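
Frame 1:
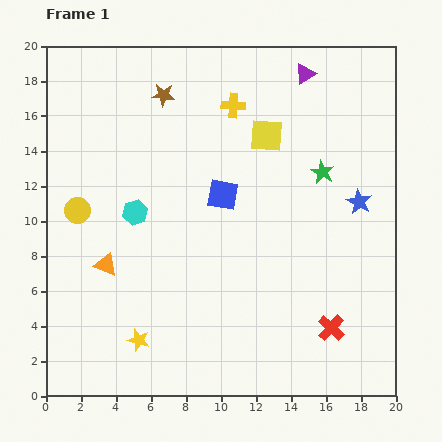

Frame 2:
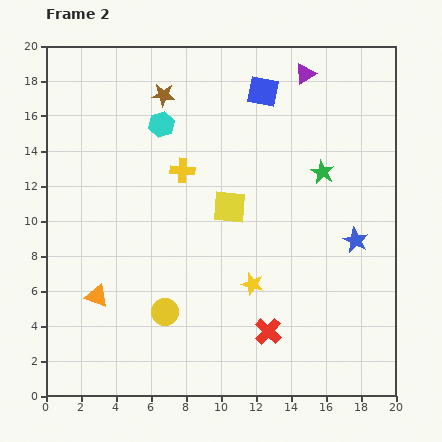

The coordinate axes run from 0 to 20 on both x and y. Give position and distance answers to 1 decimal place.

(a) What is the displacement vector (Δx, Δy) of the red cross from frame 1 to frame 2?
(-3.6, -0.2)

The red cross was at (16.3, 3.9) in frame 1 and (12.7, 3.7) in frame 2.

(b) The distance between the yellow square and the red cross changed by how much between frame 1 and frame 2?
-4.2

Distance in frame 1: 11.6. Distance in frame 2: 7.4.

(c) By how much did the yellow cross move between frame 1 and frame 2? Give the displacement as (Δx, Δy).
(-2.9, -3.7)

The yellow cross was at (10.7, 16.6) in frame 1 and (7.8, 12.9) in frame 2.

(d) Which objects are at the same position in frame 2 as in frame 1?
the brown star, the green star, the purple triangle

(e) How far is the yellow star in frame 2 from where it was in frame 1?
7.2

The yellow star moved from (5.3, 3.2) to (11.8, 6.4), a distance of √(6.5² + 3.2²) ≈ 7.2.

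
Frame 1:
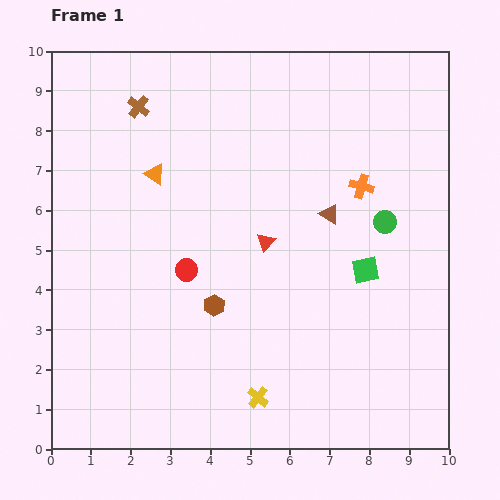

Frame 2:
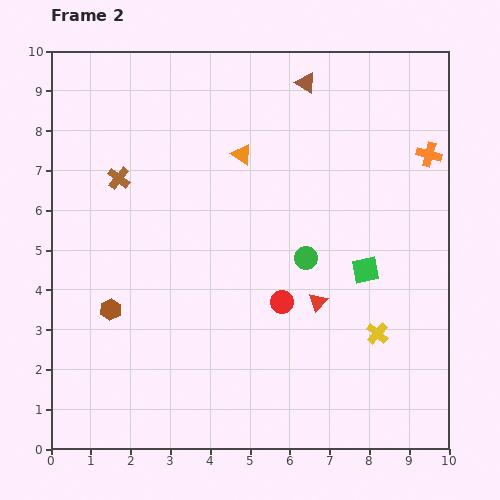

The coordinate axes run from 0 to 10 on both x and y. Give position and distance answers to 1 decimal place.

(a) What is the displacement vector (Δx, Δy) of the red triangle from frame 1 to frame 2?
(1.3, -1.5)

The red triangle was at (5.4, 5.2) in frame 1 and (6.7, 3.7) in frame 2.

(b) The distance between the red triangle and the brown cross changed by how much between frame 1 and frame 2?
+1.2

Distance in frame 1: 4.7. Distance in frame 2: 5.9.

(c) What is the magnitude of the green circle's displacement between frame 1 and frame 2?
2.2

The green circle moved from (8.4, 5.7) to (6.4, 4.8), a distance of √(2.0² + 0.9²) ≈ 2.2.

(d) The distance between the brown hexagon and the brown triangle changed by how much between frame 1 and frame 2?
+3.8

Distance in frame 1: 3.7. Distance in frame 2: 7.5.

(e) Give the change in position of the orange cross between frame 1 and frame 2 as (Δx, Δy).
(1.7, 0.8)

The orange cross was at (7.8, 6.6) in frame 1 and (9.5, 7.4) in frame 2.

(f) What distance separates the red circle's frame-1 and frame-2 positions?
2.5

The red circle moved from (3.4, 4.5) to (5.8, 3.7), a distance of √(2.4² + 0.8²) ≈ 2.5.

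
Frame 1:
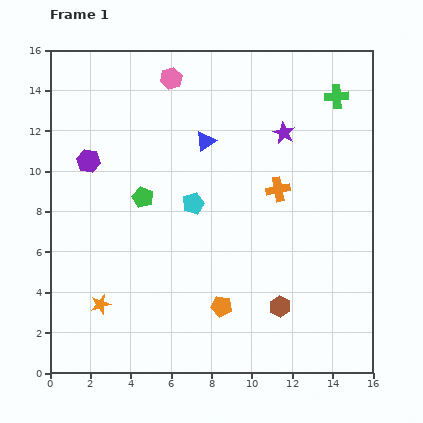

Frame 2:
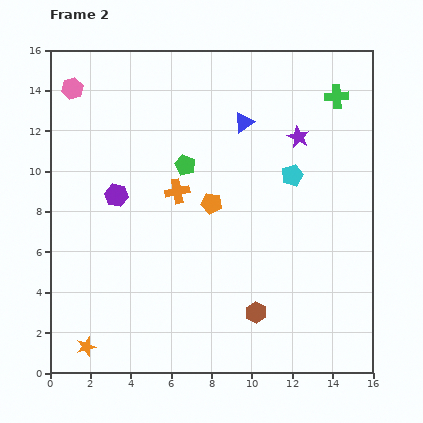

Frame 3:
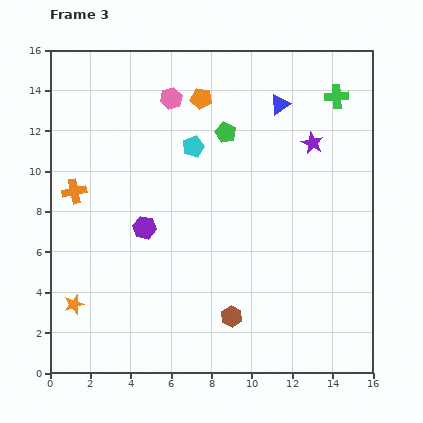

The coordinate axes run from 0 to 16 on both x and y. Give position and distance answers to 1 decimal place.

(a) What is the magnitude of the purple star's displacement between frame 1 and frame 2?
0.7

The purple star moved from (11.6, 11.9) to (12.3, 11.7), a distance of √(0.7² + 0.2²) ≈ 0.7.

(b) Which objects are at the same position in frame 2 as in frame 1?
the green cross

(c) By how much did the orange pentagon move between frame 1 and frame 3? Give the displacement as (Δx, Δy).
(-1.0, 10.3)

The orange pentagon was at (8.5, 3.3) in frame 1 and (7.5, 13.6) in frame 3.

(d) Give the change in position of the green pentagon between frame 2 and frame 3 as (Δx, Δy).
(2.0, 1.6)

The green pentagon was at (6.7, 10.3) in frame 2 and (8.7, 11.9) in frame 3.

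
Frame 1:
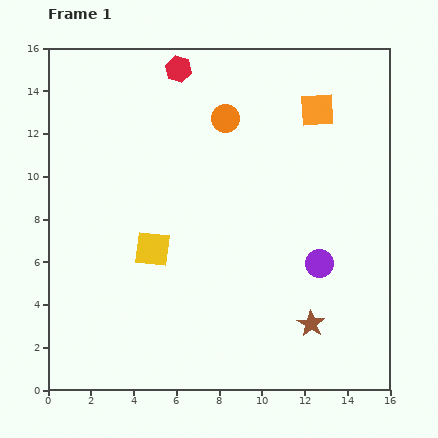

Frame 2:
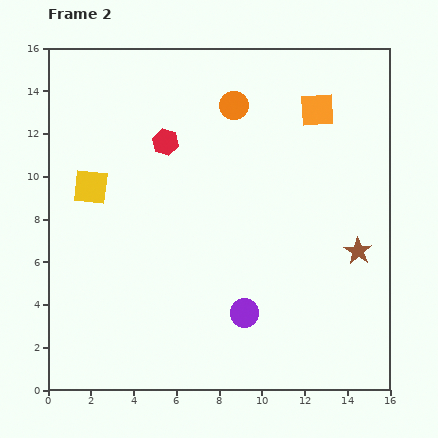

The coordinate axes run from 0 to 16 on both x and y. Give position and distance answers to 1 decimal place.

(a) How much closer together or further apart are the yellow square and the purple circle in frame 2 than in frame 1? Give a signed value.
+1.5

Distance in frame 1: 7.8. Distance in frame 2: 9.3.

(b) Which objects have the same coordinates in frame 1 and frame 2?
the orange square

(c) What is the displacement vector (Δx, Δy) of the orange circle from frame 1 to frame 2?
(0.4, 0.6)

The orange circle was at (8.3, 12.7) in frame 1 and (8.7, 13.3) in frame 2.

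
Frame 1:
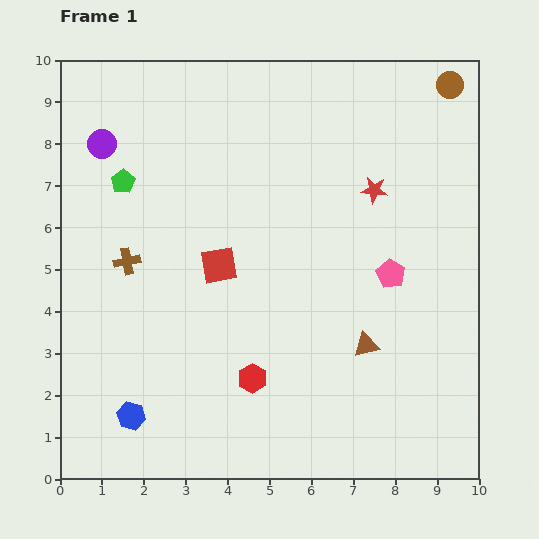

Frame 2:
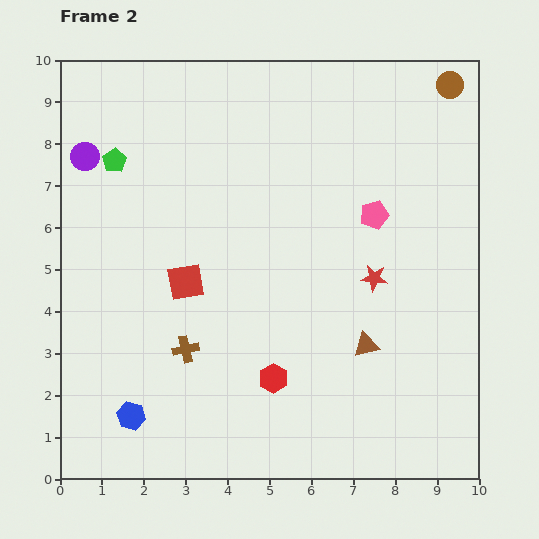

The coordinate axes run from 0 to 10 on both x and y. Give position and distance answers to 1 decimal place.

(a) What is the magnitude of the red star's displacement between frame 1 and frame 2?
2.1

The red star moved from (7.5, 6.9) to (7.5, 4.8), a distance of √(0.0² + 2.1²) ≈ 2.1.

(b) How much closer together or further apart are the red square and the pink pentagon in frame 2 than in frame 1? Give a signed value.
+0.7

Distance in frame 1: 4.1. Distance in frame 2: 4.8.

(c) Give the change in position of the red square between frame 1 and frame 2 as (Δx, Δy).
(-0.8, -0.4)

The red square was at (3.8, 5.1) in frame 1 and (3.0, 4.7) in frame 2.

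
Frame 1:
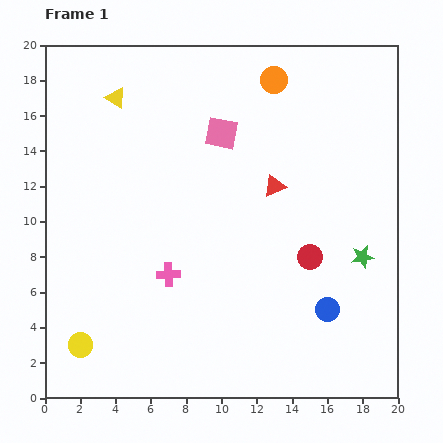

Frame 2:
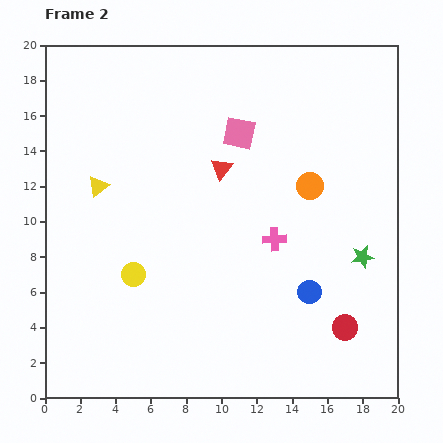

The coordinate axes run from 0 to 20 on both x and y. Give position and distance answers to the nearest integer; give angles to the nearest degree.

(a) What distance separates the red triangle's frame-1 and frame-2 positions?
3

The red triangle moved from (13, 12) to (10, 13), a distance of √(3² + 1²) ≈ 3.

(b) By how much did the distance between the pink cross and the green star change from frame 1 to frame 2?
-6

Distance in frame 1: 11. Distance in frame 2: 5.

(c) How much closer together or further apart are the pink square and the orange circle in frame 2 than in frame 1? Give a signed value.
+1

Distance in frame 1: 4. Distance in frame 2: 5.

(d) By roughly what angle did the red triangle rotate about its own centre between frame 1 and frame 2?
28° counter-clockwise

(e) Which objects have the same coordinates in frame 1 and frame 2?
the green star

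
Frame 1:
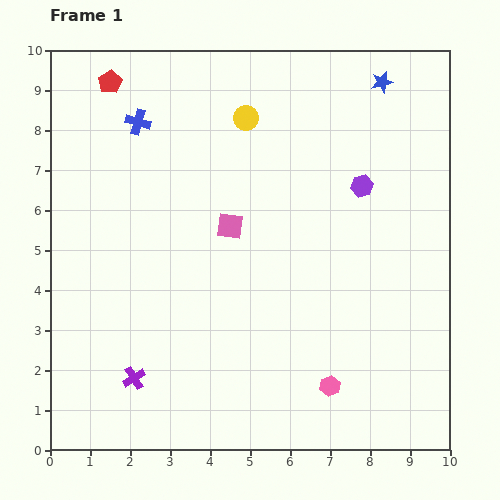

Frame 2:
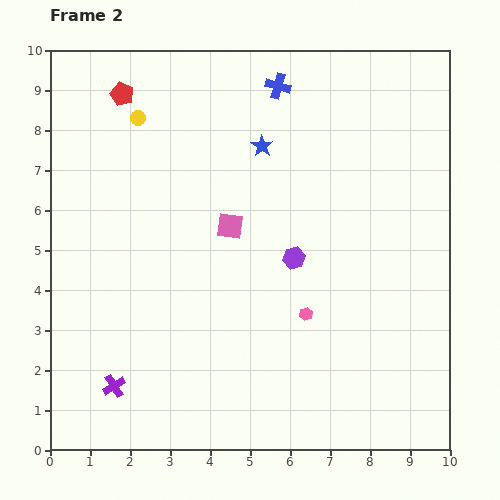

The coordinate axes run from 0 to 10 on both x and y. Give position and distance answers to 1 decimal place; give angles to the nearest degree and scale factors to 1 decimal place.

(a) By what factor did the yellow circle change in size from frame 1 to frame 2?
0.6×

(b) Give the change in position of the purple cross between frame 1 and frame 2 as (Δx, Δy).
(-0.5, -0.2)

The purple cross was at (2.1, 1.8) in frame 1 and (1.6, 1.6) in frame 2.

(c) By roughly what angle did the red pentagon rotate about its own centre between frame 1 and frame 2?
19° counter-clockwise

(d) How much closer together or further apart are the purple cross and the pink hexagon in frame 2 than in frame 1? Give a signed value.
+0.2

Distance in frame 1: 4.9. Distance in frame 2: 5.1.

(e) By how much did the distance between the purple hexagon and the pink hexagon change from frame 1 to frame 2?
-3.7

Distance in frame 1: 5.1. Distance in frame 2: 1.4.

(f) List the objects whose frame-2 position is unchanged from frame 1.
the pink square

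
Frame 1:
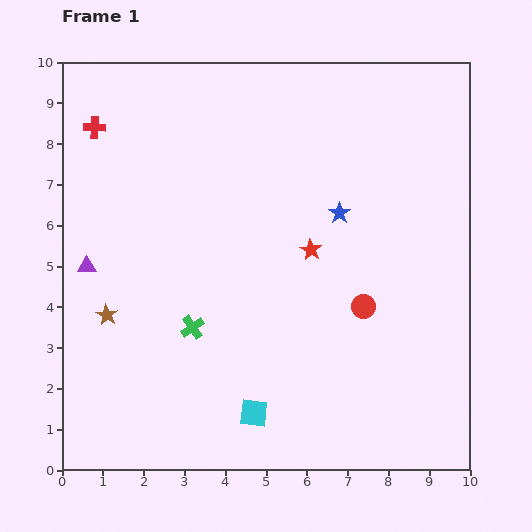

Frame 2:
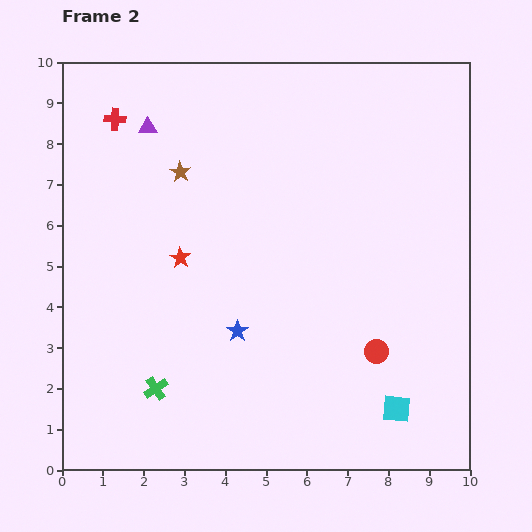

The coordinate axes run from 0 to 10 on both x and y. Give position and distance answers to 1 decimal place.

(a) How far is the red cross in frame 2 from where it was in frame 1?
0.5

The red cross moved from (0.8, 8.4) to (1.3, 8.6), a distance of √(0.5² + 0.2²) ≈ 0.5.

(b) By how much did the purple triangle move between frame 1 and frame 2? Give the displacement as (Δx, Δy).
(1.5, 3.4)

The purple triangle was at (0.6, 5.0) in frame 1 and (2.1, 8.4) in frame 2.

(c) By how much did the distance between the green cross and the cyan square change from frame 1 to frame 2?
+3.3

Distance in frame 1: 2.6. Distance in frame 2: 5.9.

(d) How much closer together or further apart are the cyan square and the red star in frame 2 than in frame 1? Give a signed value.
+2.3

Distance in frame 1: 4.2. Distance in frame 2: 6.5.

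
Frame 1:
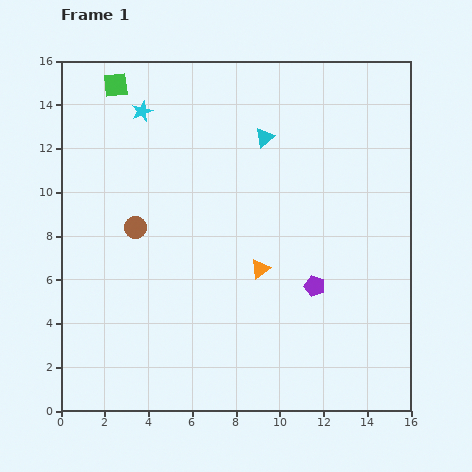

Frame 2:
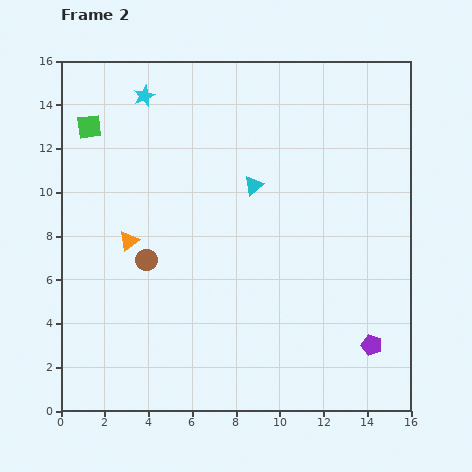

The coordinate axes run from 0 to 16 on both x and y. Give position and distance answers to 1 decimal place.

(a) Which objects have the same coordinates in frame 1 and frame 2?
none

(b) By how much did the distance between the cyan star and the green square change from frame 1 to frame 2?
+1.2

Distance in frame 1: 1.7. Distance in frame 2: 2.9.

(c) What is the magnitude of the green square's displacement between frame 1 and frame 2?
2.2

The green square moved from (2.5, 14.9) to (1.3, 13.0), a distance of √(1.2² + 1.9²) ≈ 2.2.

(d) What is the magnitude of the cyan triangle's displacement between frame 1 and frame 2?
2.3

The cyan triangle moved from (9.3, 12.5) to (8.8, 10.3), a distance of √(0.5² + 2.2²) ≈ 2.3.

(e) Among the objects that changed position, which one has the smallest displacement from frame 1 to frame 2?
the cyan star

(moved 0.7)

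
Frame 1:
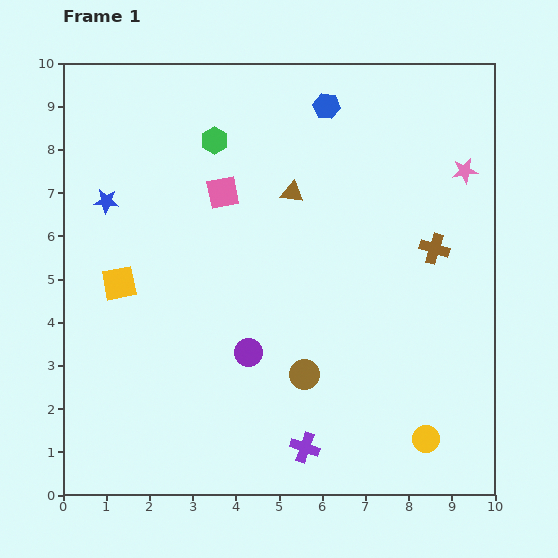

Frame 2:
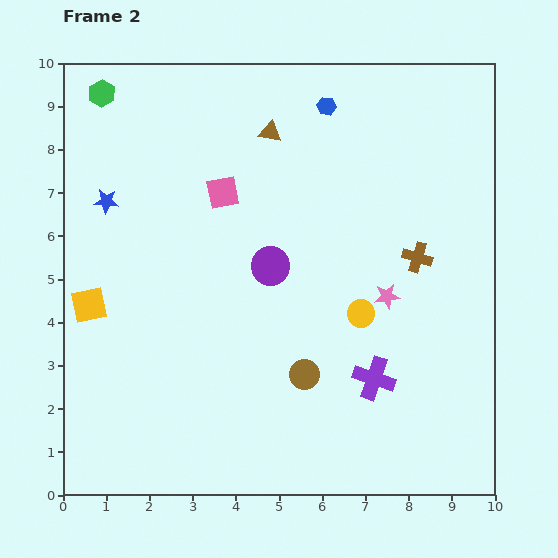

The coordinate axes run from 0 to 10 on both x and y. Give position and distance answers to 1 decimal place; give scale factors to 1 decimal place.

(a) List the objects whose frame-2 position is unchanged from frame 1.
the blue hexagon, the blue star, the brown circle, the pink square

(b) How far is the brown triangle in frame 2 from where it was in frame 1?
1.5

The brown triangle moved from (5.3, 7.0) to (4.8, 8.4), a distance of √(0.5² + 1.4²) ≈ 1.5.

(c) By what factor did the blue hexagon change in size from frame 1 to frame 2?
0.7×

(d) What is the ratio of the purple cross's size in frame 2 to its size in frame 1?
1.4×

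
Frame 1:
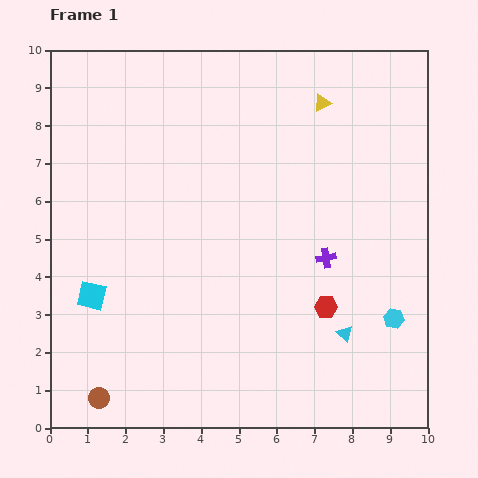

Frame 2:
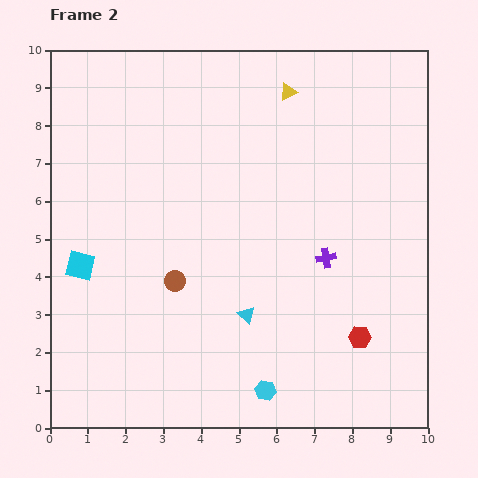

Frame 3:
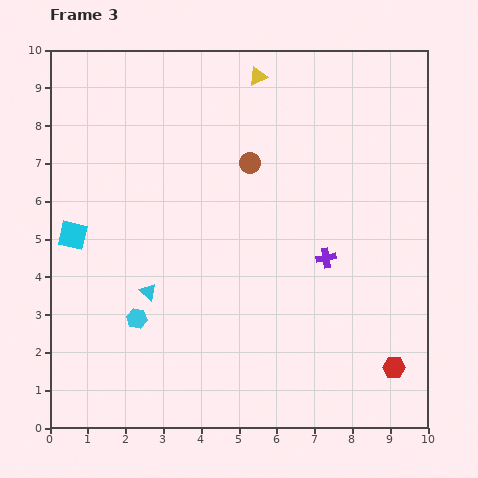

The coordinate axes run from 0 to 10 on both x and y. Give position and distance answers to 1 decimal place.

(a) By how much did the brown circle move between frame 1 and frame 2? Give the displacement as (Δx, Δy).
(2.0, 3.1)

The brown circle was at (1.3, 0.8) in frame 1 and (3.3, 3.9) in frame 2.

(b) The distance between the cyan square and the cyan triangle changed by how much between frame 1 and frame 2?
-2.2

Distance in frame 1: 6.8. Distance in frame 2: 4.6.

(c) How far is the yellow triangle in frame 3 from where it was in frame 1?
1.8

The yellow triangle moved from (7.2, 8.6) to (5.5, 9.3), a distance of √(1.7² + 0.7²) ≈ 1.8.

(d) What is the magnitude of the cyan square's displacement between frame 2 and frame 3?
0.8

The cyan square moved from (0.8, 4.3) to (0.6, 5.1), a distance of √(0.2² + 0.8²) ≈ 0.8.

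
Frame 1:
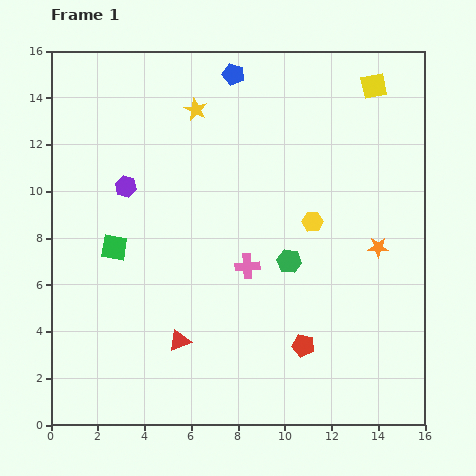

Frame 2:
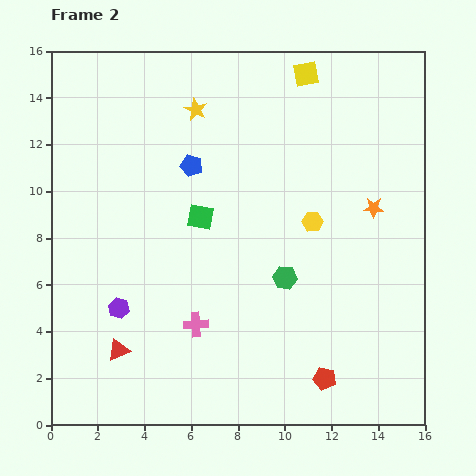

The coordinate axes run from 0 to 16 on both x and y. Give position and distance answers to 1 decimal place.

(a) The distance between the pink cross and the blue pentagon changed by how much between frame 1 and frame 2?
-1.4

Distance in frame 1: 8.2. Distance in frame 2: 6.8.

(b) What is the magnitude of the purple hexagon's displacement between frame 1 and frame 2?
5.2

The purple hexagon moved from (3.2, 10.2) to (2.9, 5.0), a distance of √(0.3² + 5.2²) ≈ 5.2.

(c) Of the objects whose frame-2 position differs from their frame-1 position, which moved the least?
the green hexagon

(moved 0.7)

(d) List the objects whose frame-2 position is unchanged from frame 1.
the yellow star, the yellow hexagon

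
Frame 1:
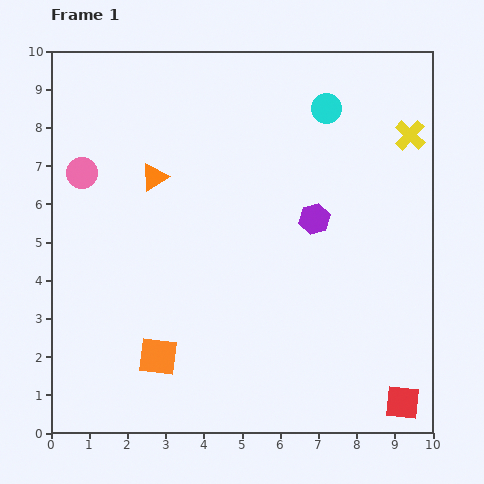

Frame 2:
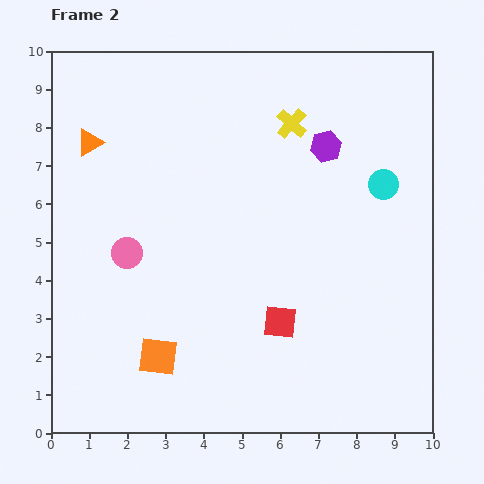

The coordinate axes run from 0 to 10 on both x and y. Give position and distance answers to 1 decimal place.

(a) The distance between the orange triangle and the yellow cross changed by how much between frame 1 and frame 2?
-1.5

Distance in frame 1: 6.8. Distance in frame 2: 5.3.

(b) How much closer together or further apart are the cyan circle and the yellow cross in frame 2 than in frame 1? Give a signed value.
+0.6

Distance in frame 1: 2.3. Distance in frame 2: 2.9.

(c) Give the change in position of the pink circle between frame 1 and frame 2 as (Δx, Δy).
(1.2, -2.1)

The pink circle was at (0.8, 6.8) in frame 1 and (2.0, 4.7) in frame 2.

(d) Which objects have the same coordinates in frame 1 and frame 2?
the orange square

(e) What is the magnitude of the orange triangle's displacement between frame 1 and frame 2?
1.9

The orange triangle moved from (2.7, 6.7) to (1.0, 7.6), a distance of √(1.7² + 0.9²) ≈ 1.9.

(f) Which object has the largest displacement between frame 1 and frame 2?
the red square

(moved 3.8; next 3.1)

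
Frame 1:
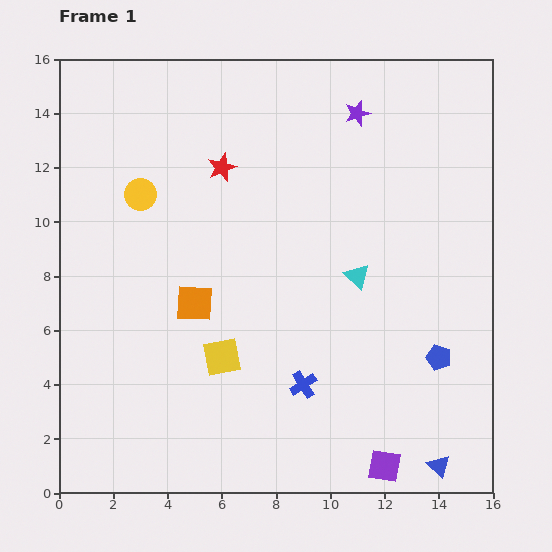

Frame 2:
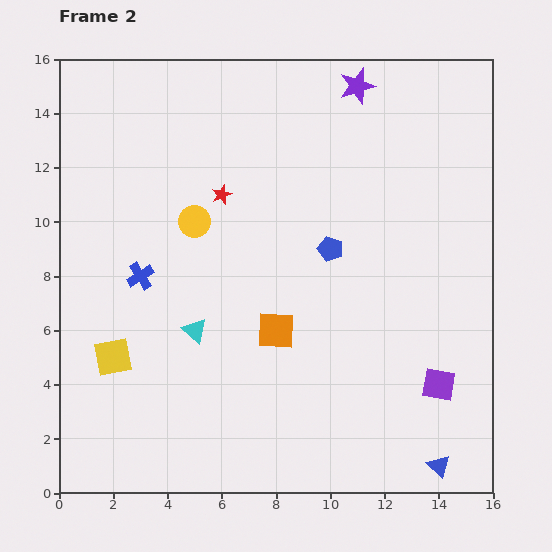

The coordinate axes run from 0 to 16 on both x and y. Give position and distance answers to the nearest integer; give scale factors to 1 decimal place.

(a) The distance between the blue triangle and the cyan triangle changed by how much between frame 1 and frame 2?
+2

Distance in frame 1: 8. Distance in frame 2: 10.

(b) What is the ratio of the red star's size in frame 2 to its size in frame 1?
0.7×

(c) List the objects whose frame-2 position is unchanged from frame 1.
the blue triangle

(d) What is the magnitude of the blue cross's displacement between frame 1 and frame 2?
7

The blue cross moved from (9, 4) to (3, 8), a distance of √(6² + 4²) ≈ 7.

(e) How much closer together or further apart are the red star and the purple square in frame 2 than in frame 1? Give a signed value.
-2

Distance in frame 1: 13. Distance in frame 2: 11.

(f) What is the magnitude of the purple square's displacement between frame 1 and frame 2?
4

The purple square moved from (12, 1) to (14, 4), a distance of √(2² + 3²) ≈ 4.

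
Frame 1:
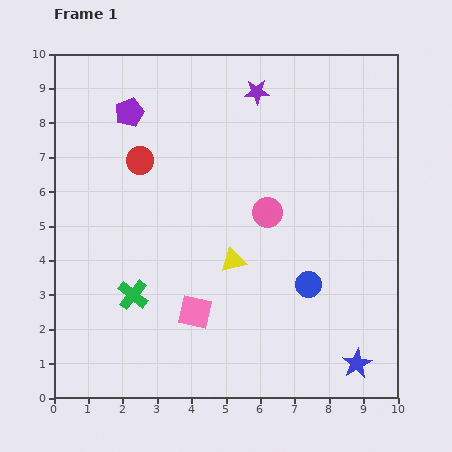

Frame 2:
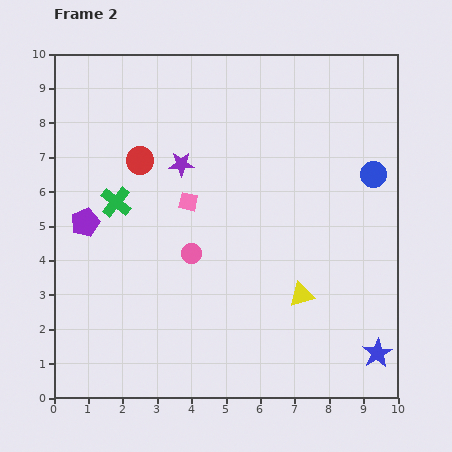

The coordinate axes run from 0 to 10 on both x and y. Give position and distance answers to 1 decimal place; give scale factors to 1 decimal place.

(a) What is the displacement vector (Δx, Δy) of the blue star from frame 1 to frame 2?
(0.6, 0.3)

The blue star was at (8.8, 1.0) in frame 1 and (9.4, 1.3) in frame 2.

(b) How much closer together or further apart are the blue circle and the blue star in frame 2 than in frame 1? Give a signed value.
+2.5

Distance in frame 1: 2.7. Distance in frame 2: 5.2.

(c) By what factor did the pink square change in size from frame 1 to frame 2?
0.6×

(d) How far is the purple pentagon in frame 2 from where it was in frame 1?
3.5

The purple pentagon moved from (2.2, 8.3) to (0.9, 5.1), a distance of √(1.3² + 3.2²) ≈ 3.5.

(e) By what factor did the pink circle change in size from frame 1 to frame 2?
0.6×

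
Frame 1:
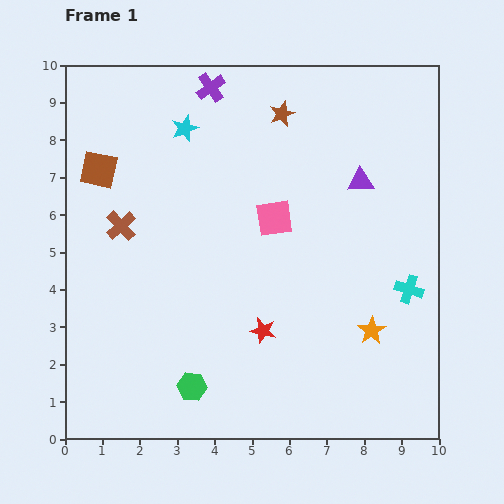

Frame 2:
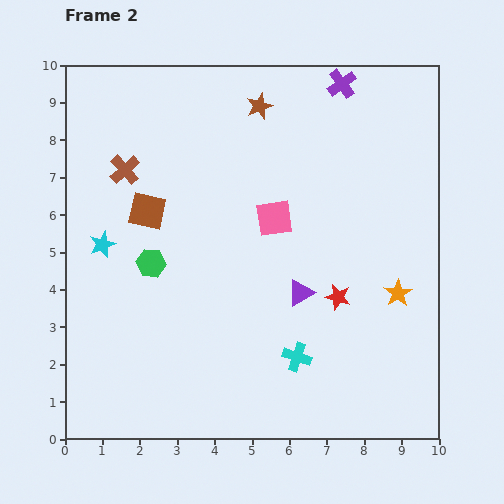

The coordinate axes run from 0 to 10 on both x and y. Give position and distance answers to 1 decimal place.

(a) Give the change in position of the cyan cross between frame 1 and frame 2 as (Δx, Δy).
(-3.0, -1.8)

The cyan cross was at (9.2, 4.0) in frame 1 and (6.2, 2.2) in frame 2.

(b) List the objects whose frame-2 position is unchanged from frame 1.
the pink square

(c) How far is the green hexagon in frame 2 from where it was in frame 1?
3.5

The green hexagon moved from (3.4, 1.4) to (2.3, 4.7), a distance of √(1.1² + 3.3²) ≈ 3.5.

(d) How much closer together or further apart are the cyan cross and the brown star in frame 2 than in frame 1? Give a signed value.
+1.0

Distance in frame 1: 5.8. Distance in frame 2: 6.8.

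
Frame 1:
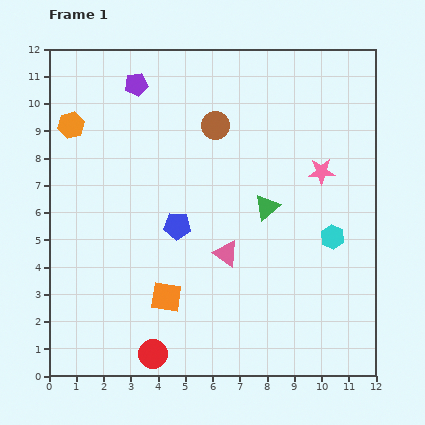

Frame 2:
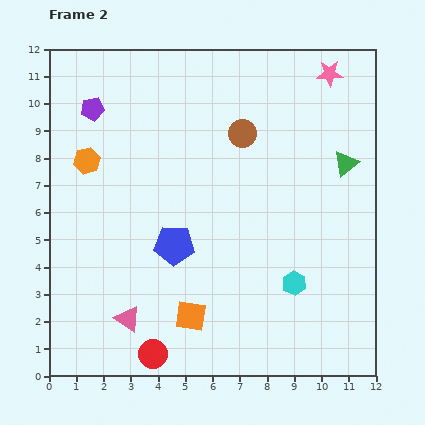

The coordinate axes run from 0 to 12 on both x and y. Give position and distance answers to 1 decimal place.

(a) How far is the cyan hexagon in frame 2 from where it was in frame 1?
2.2

The cyan hexagon moved from (10.4, 5.1) to (9.0, 3.4), a distance of √(1.4² + 1.7²) ≈ 2.2.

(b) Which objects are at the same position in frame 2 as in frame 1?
the red circle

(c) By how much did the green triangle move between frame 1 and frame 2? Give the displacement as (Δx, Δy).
(2.9, 1.6)

The green triangle was at (8.0, 6.2) in frame 1 and (10.9, 7.8) in frame 2.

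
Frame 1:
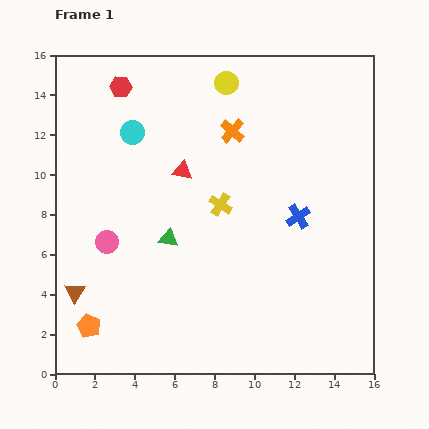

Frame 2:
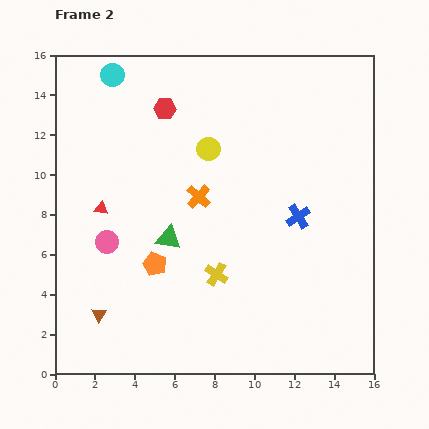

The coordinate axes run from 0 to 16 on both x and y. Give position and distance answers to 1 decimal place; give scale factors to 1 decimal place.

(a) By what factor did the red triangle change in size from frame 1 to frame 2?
0.7×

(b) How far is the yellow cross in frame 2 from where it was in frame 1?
3.5

The yellow cross moved from (8.3, 8.5) to (8.1, 5.0), a distance of √(0.2² + 3.5²) ≈ 3.5.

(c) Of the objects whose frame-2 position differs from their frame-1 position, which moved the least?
the brown triangle

(moved 1.6)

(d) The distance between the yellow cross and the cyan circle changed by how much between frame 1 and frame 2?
+5.6

Distance in frame 1: 5.7. Distance in frame 2: 11.3.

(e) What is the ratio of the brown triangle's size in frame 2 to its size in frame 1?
0.7×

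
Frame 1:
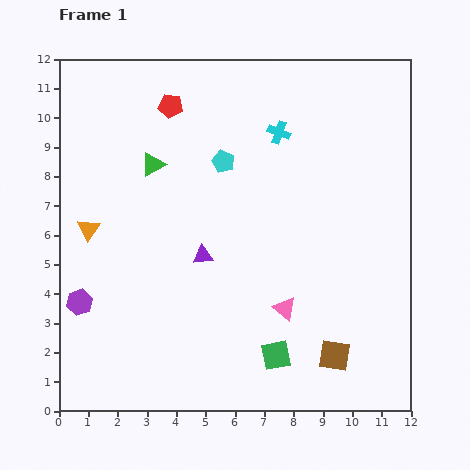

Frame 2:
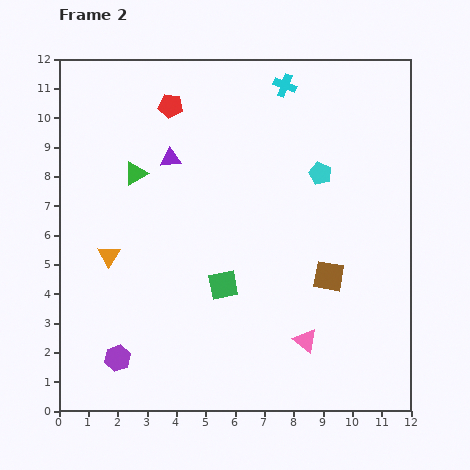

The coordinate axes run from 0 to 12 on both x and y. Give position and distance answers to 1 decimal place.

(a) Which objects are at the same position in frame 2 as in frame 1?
the red pentagon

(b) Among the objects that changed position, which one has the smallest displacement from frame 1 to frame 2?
the green triangle

(moved 0.7)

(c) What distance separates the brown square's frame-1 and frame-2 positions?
2.7

The brown square moved from (9.4, 1.9) to (9.2, 4.6), a distance of √(0.2² + 2.7²) ≈ 2.7.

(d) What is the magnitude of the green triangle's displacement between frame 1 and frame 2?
0.7

The green triangle moved from (3.2, 8.4) to (2.6, 8.1), a distance of √(0.6² + 0.3²) ≈ 0.7.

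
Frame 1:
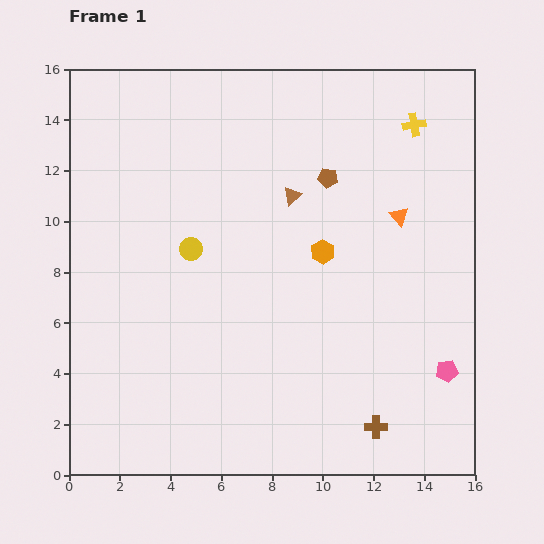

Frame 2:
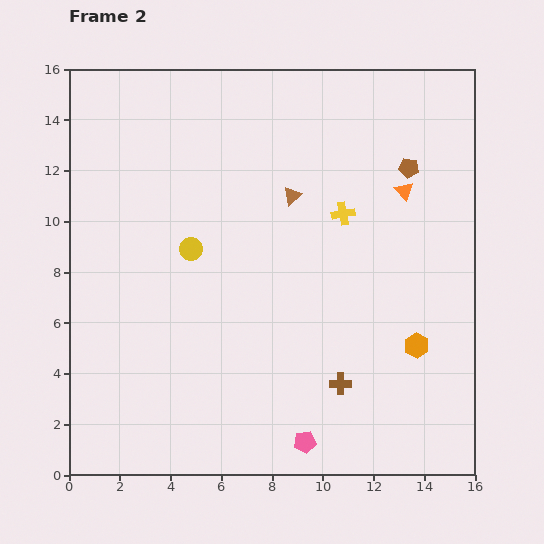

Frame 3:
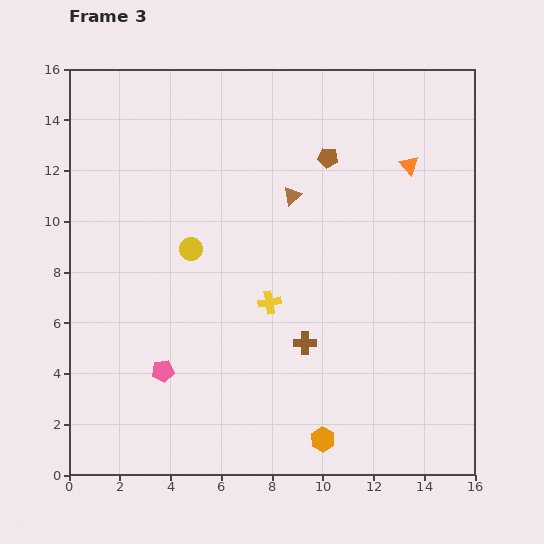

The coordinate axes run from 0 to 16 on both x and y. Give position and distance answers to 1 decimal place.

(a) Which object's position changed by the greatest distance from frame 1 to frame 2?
the pink pentagon

(moved 6.3; next 5.2)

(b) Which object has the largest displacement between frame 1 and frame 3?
the pink pentagon

(moved 11.2; next 9.0)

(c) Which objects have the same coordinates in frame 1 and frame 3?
the yellow circle, the brown triangle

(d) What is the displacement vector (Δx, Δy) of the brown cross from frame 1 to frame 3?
(-2.8, 3.3)

The brown cross was at (12.1, 1.9) in frame 1 and (9.3, 5.2) in frame 3.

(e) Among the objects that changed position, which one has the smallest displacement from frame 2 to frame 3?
the orange triangle

(moved 1.0)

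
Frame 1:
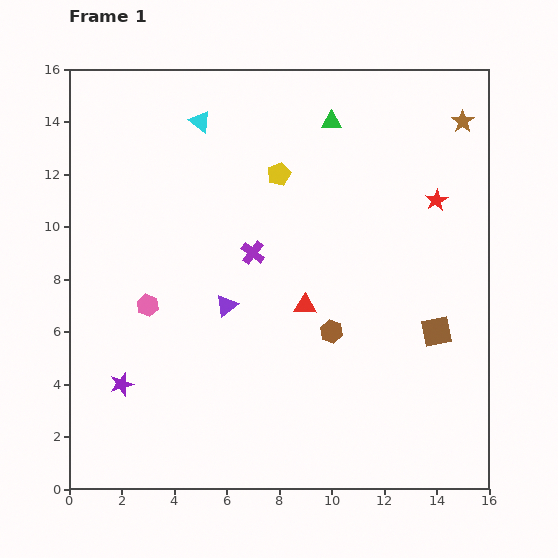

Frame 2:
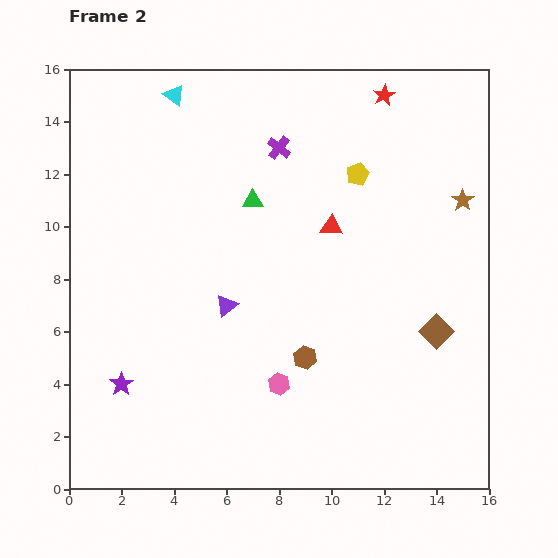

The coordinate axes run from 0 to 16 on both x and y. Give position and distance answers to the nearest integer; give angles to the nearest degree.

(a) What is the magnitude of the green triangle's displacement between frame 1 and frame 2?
4

The green triangle moved from (10, 14) to (7, 11), a distance of √(3² + 3²) ≈ 4.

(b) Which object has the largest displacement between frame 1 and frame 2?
the pink hexagon

(moved 6; next 4)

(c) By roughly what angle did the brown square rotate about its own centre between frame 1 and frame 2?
34° counter-clockwise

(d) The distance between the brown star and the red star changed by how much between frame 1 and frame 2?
+2

Distance in frame 1: 3. Distance in frame 2: 5.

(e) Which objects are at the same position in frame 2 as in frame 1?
the brown square, the purple triangle, the purple star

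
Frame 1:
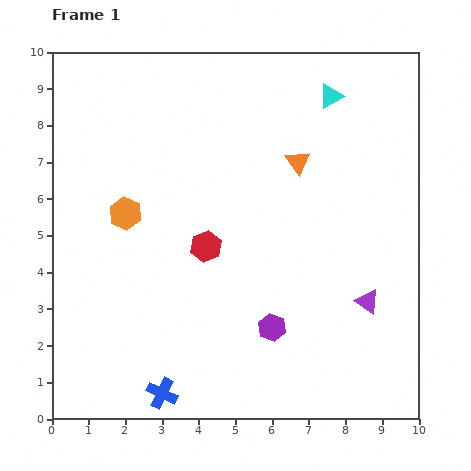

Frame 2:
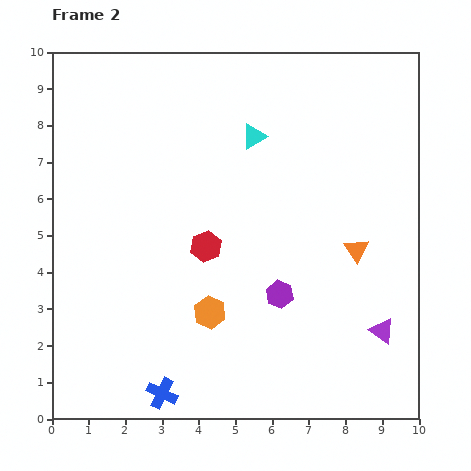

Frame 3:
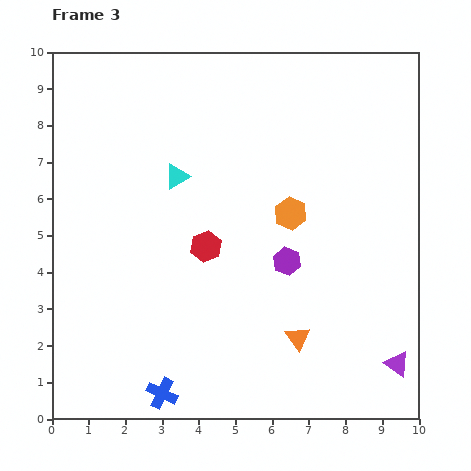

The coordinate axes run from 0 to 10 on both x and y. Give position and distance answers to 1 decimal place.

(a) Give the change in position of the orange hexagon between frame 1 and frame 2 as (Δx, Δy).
(2.3, -2.7)

The orange hexagon was at (2.0, 5.6) in frame 1 and (4.3, 2.9) in frame 2.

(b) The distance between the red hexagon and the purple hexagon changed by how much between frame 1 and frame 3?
-0.6

Distance in frame 1: 2.8. Distance in frame 3: 2.2.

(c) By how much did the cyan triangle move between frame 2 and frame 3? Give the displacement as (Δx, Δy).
(-2.1, -1.1)

The cyan triangle was at (5.5, 7.7) in frame 2 and (3.4, 6.6) in frame 3.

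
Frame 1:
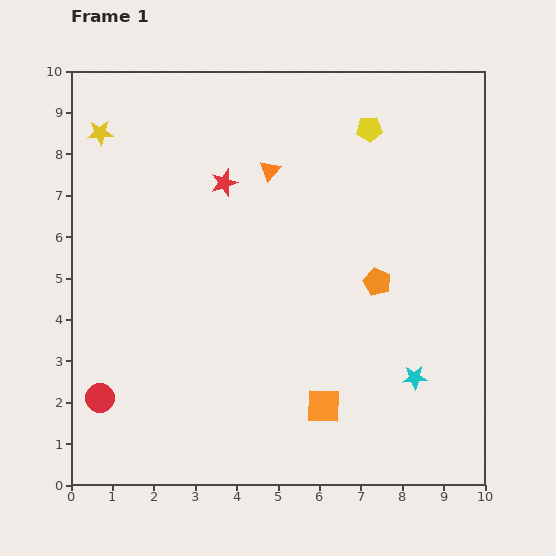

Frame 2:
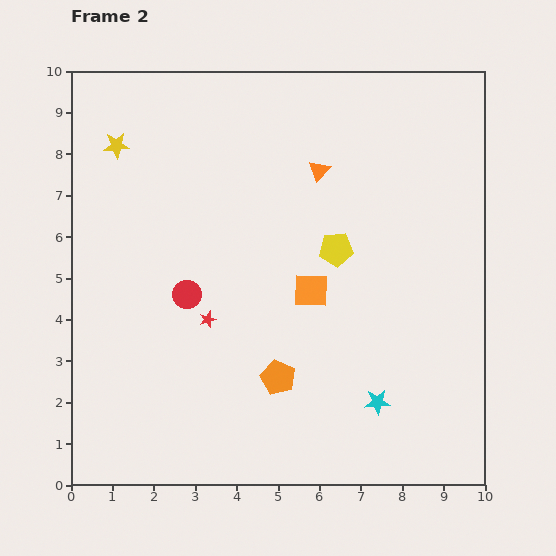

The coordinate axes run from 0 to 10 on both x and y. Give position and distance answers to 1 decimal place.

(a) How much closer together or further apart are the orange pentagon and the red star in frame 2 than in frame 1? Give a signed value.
-2.2

Distance in frame 1: 4.4. Distance in frame 2: 2.2.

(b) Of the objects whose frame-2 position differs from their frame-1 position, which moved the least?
the yellow star

(moved 0.5)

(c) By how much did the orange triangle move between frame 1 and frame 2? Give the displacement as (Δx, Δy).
(1.2, 0.0)

The orange triangle was at (4.8, 7.6) in frame 1 and (6.0, 7.6) in frame 2.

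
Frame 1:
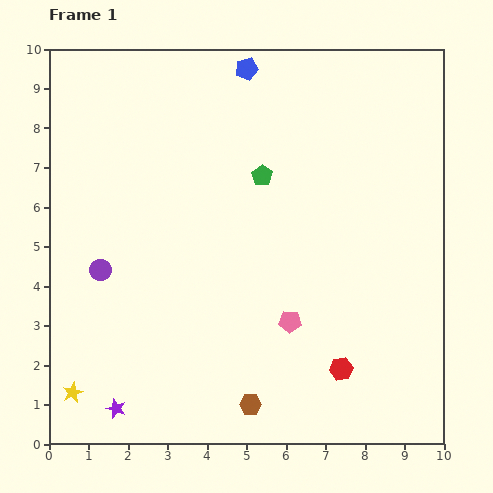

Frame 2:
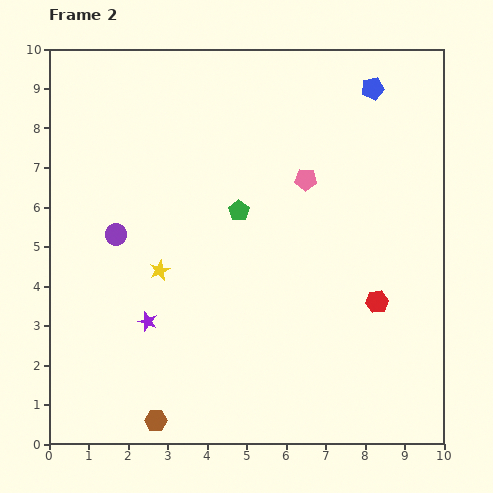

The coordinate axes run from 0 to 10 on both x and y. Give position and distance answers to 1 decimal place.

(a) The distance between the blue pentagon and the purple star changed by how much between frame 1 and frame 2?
-1.0

Distance in frame 1: 9.2. Distance in frame 2: 8.2.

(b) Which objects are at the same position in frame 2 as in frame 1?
none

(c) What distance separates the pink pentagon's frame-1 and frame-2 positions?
3.6

The pink pentagon moved from (6.1, 3.1) to (6.5, 6.7), a distance of √(0.4² + 3.6²) ≈ 3.6.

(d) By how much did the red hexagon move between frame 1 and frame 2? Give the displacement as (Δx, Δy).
(0.9, 1.7)

The red hexagon was at (7.4, 1.9) in frame 1 and (8.3, 3.6) in frame 2.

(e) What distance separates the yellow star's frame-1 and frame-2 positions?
3.8

The yellow star moved from (0.6, 1.3) to (2.8, 4.4), a distance of √(2.2² + 3.1²) ≈ 3.8.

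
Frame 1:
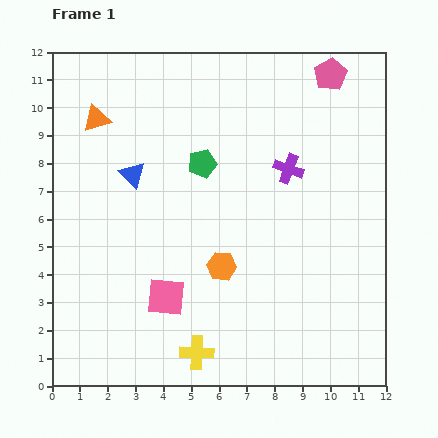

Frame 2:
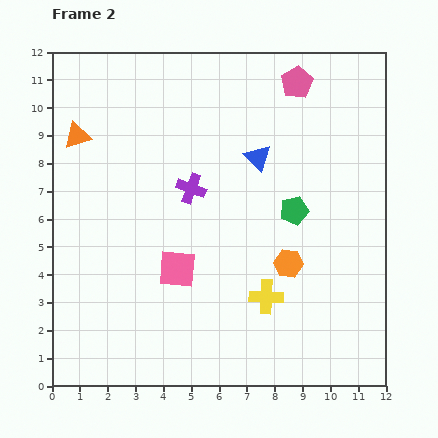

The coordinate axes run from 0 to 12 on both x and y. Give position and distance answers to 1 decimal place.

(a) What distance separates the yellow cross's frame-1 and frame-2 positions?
3.2

The yellow cross moved from (5.2, 1.2) to (7.7, 3.2), a distance of √(2.5² + 2.0²) ≈ 3.2.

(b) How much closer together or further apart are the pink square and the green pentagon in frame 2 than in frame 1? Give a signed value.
-0.3

Distance in frame 1: 5.0. Distance in frame 2: 4.7.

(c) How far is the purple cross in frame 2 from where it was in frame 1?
3.6

The purple cross moved from (8.5, 7.8) to (5.0, 7.1), a distance of √(3.5² + 0.7²) ≈ 3.6.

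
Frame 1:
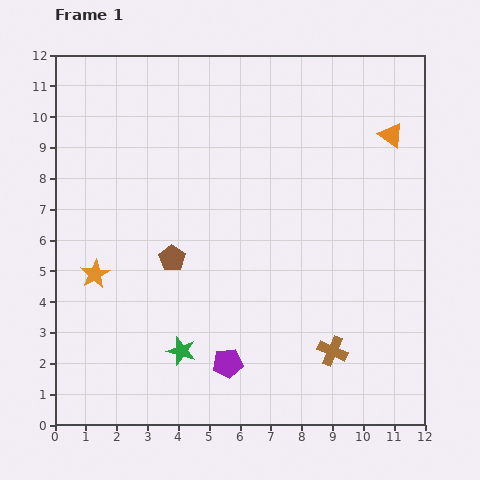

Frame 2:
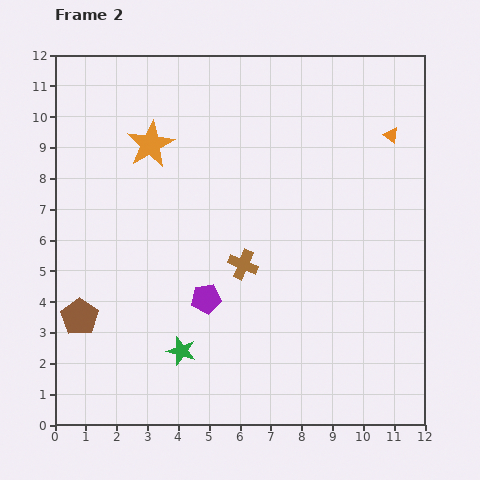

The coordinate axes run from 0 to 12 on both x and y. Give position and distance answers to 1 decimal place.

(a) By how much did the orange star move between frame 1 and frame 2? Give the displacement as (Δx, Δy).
(1.8, 4.2)

The orange star was at (1.3, 4.9) in frame 1 and (3.1, 9.1) in frame 2.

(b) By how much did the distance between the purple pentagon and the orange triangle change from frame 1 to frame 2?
-1.1

Distance in frame 1: 9.1. Distance in frame 2: 8.0.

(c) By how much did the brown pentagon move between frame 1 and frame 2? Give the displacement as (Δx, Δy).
(-3.0, -1.9)

The brown pentagon was at (3.8, 5.4) in frame 1 and (0.8, 3.5) in frame 2.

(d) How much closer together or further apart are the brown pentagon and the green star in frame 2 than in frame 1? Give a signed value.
+0.5

Distance in frame 1: 3.0. Distance in frame 2: 3.5.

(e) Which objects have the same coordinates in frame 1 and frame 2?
the orange triangle, the green star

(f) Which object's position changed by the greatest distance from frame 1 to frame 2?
the orange star

(moved 4.6; next 4.0)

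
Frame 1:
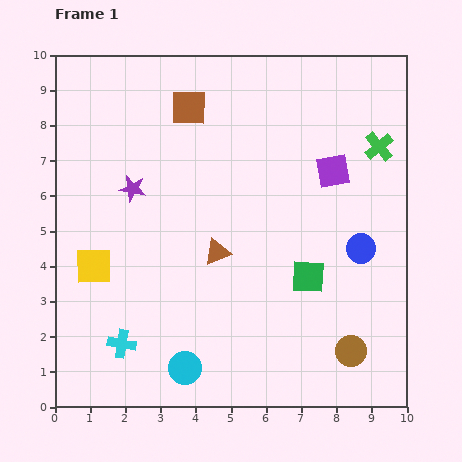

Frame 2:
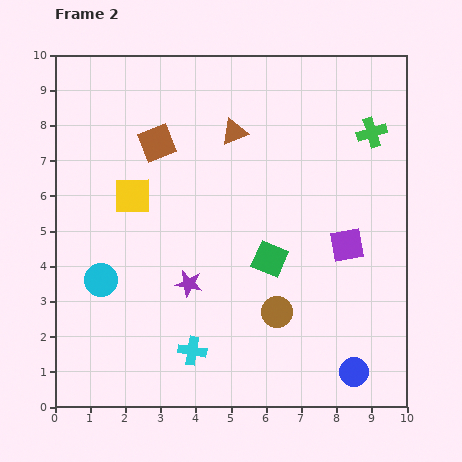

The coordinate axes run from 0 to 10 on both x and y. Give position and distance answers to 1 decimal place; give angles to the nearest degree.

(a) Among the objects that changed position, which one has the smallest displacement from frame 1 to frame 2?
the green cross

(moved 0.4)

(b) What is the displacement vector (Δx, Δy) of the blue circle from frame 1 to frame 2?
(-0.2, -3.5)

The blue circle was at (8.7, 4.5) in frame 1 and (8.5, 1.0) in frame 2.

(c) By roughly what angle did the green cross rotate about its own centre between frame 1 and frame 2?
24° clockwise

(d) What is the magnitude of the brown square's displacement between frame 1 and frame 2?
1.3

The brown square moved from (3.8, 8.5) to (2.9, 7.5), a distance of √(0.9² + 1.0²) ≈ 1.3.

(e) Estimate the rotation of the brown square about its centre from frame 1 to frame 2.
22° counter-clockwise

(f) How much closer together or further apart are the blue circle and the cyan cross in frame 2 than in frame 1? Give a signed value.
-2.7

Distance in frame 1: 7.3. Distance in frame 2: 4.6.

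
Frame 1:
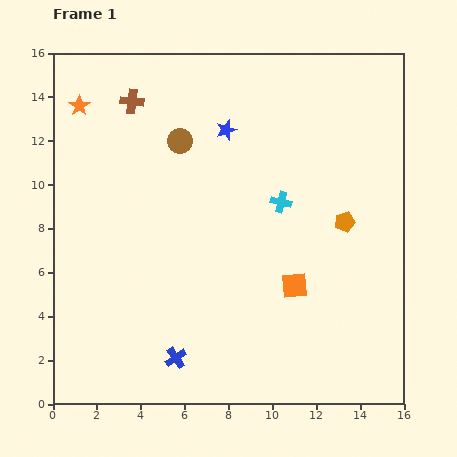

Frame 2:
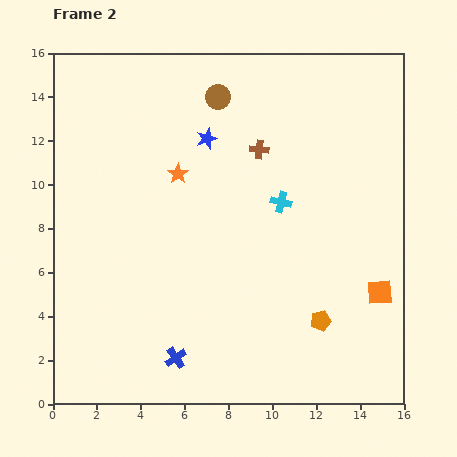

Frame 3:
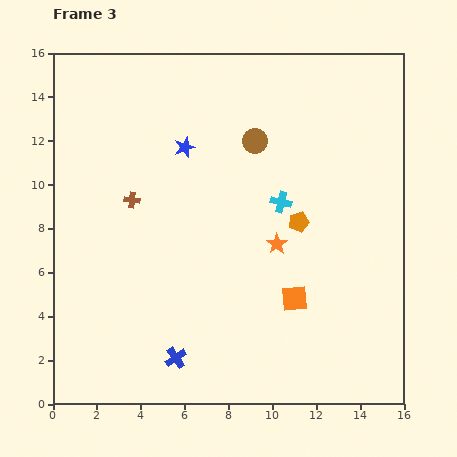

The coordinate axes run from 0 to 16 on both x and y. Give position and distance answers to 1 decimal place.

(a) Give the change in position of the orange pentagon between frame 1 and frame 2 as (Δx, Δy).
(-1.1, -4.5)

The orange pentagon was at (13.3, 8.3) in frame 1 and (12.2, 3.8) in frame 2.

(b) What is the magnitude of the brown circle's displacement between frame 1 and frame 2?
2.6

The brown circle moved from (5.8, 12.0) to (7.5, 14.0), a distance of √(1.7² + 2.0²) ≈ 2.6.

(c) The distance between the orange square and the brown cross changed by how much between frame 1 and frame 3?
-2.5

Distance in frame 1: 11.2. Distance in frame 3: 8.7.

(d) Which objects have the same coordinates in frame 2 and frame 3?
the cyan cross, the blue cross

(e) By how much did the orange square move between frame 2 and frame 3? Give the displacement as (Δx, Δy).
(-3.9, -0.3)

The orange square was at (14.9, 5.1) in frame 2 and (11.0, 4.8) in frame 3.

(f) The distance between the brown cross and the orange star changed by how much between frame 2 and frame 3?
+3.0

Distance in frame 2: 3.9. Distance in frame 3: 6.9.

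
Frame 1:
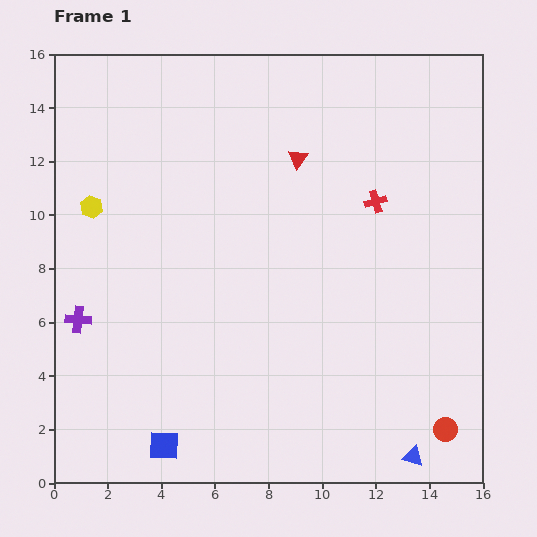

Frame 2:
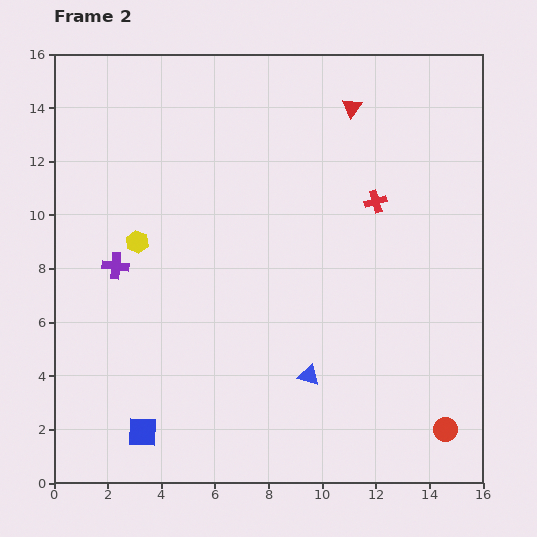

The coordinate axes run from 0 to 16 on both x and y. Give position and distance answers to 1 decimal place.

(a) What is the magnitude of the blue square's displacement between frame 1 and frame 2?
0.9

The blue square moved from (4.1, 1.4) to (3.3, 1.9), a distance of √(0.8² + 0.5²) ≈ 0.9.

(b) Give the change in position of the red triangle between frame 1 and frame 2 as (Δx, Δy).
(2.0, 1.9)

The red triangle was at (9.1, 12.1) in frame 1 and (11.1, 14.0) in frame 2.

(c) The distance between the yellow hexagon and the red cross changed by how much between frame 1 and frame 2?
-1.6

Distance in frame 1: 10.6. Distance in frame 2: 9.0.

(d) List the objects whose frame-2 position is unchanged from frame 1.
the red cross, the red circle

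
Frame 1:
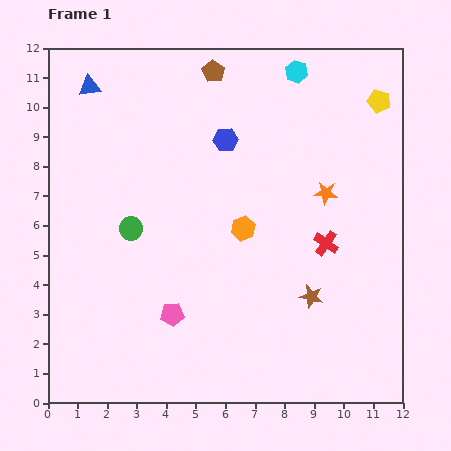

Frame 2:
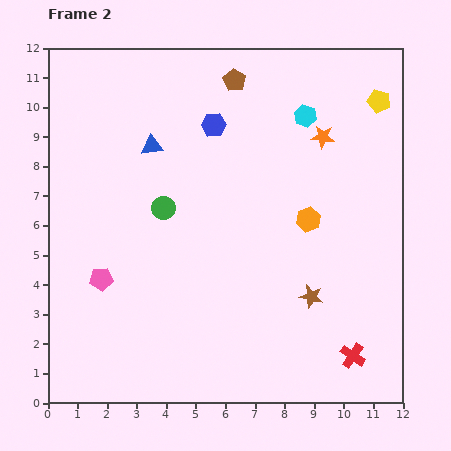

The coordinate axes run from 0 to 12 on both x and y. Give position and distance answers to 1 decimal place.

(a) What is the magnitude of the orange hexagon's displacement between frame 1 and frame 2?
2.2

The orange hexagon moved from (6.6, 5.9) to (8.8, 6.2), a distance of √(2.2² + 0.3²) ≈ 2.2.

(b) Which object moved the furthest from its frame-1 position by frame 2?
the red cross

(moved 3.9; next 2.9)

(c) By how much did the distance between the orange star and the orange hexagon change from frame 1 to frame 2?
-0.2

Distance in frame 1: 3.0. Distance in frame 2: 2.8.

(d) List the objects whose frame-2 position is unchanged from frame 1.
the brown star, the yellow pentagon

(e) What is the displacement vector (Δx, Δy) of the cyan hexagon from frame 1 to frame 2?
(0.3, -1.5)

The cyan hexagon was at (8.4, 11.2) in frame 1 and (8.7, 9.7) in frame 2.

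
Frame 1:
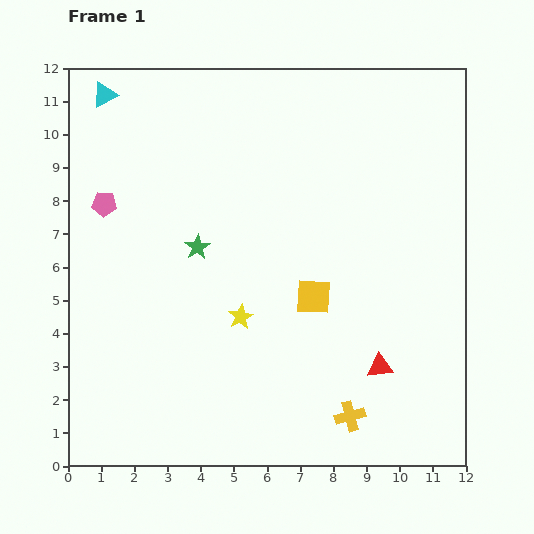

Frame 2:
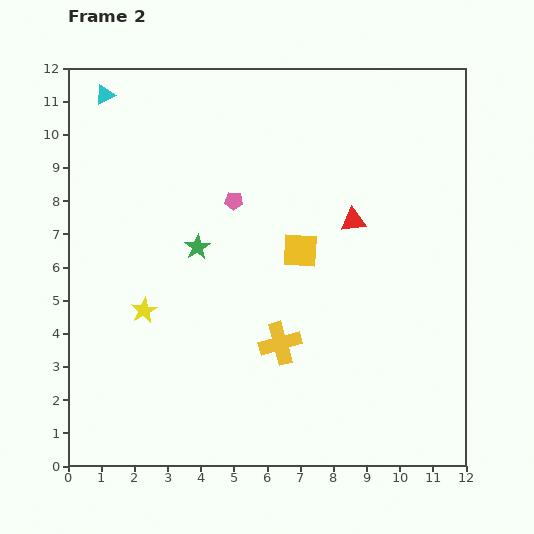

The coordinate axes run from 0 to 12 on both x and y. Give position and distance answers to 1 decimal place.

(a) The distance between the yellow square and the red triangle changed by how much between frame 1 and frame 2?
-1.1

Distance in frame 1: 2.9. Distance in frame 2: 1.8.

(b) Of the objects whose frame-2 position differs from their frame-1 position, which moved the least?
the yellow square

(moved 1.5)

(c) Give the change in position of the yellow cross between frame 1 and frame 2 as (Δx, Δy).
(-2.1, 2.2)

The yellow cross was at (8.5, 1.5) in frame 1 and (6.4, 3.7) in frame 2.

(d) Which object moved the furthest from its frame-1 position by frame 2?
the red triangle

(moved 4.5; next 3.9)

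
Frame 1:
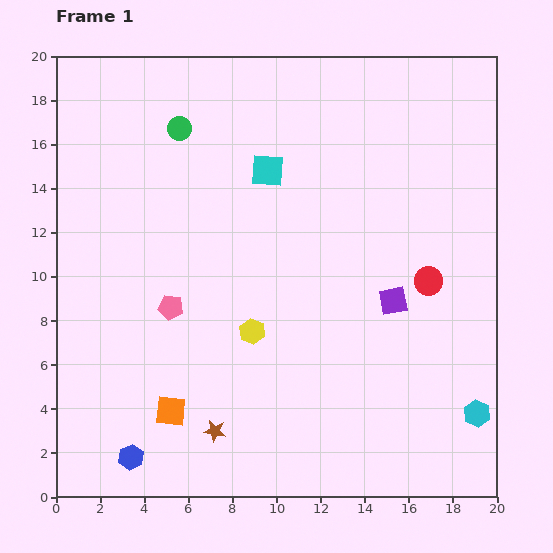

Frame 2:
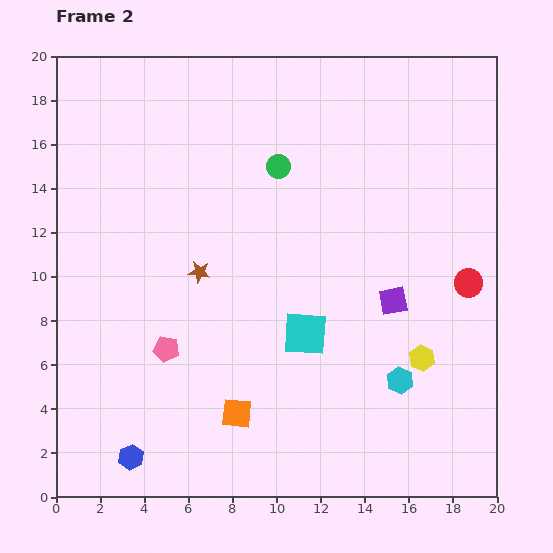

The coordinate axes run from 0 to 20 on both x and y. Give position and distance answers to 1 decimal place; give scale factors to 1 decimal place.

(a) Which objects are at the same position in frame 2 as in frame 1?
the blue hexagon, the purple square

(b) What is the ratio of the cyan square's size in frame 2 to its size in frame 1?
1.3×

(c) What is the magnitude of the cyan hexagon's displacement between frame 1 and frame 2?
3.8

The cyan hexagon moved from (19.1, 3.8) to (15.6, 5.3), a distance of √(3.5² + 1.5²) ≈ 3.8.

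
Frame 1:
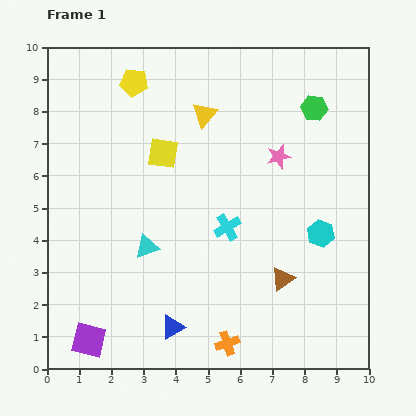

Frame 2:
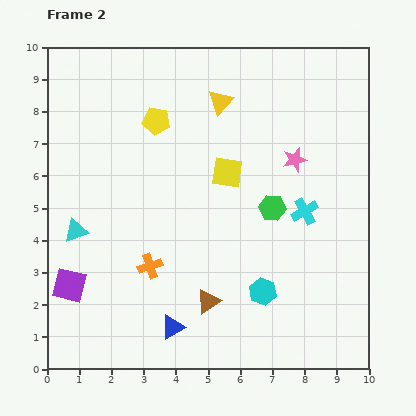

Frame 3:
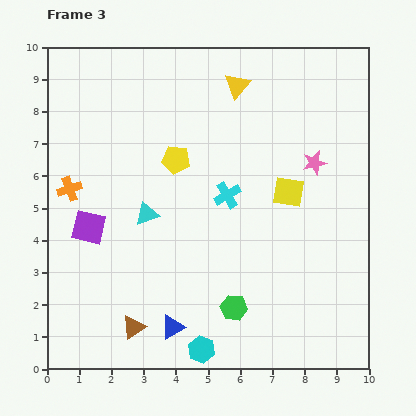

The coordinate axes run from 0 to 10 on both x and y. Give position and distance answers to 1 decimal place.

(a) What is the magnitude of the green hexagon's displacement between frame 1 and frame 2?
3.4

The green hexagon moved from (8.3, 8.1) to (7.0, 5.0), a distance of √(1.3² + 3.1²) ≈ 3.4.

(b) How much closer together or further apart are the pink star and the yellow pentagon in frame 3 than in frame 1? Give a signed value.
-0.8

Distance in frame 1: 5.1. Distance in frame 3: 4.3.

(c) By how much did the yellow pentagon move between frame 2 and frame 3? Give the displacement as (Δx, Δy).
(0.6, -1.2)

The yellow pentagon was at (3.4, 7.7) in frame 2 and (4.0, 6.5) in frame 3.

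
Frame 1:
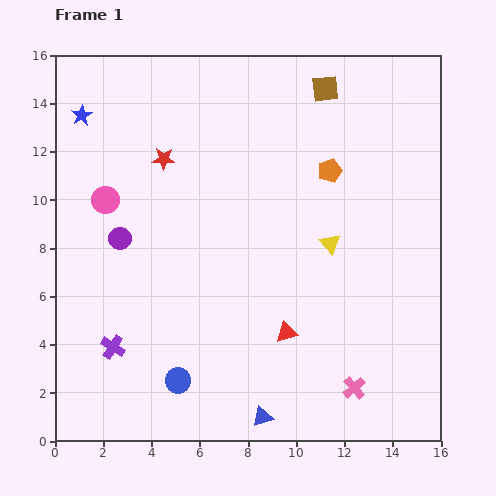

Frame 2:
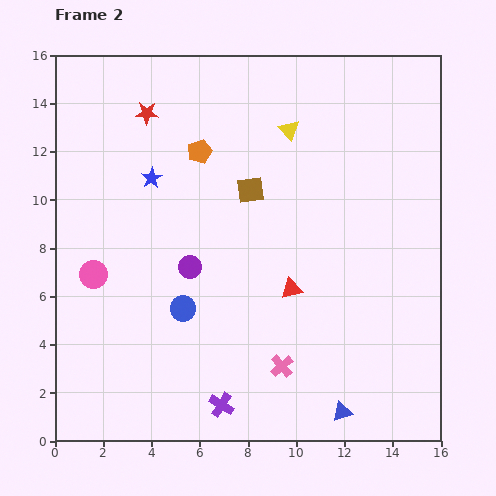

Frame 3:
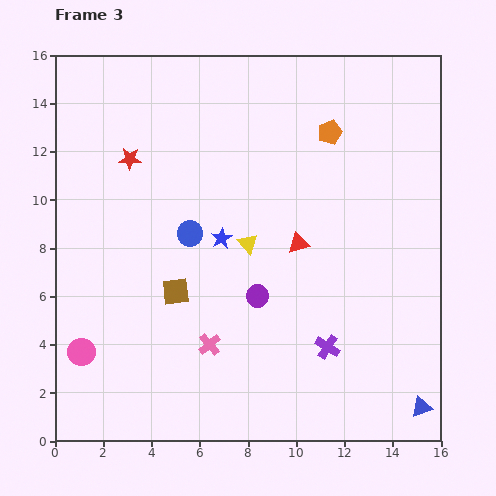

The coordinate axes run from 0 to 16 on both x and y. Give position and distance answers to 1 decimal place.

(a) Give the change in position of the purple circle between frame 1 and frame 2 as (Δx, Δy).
(2.9, -1.2)

The purple circle was at (2.7, 8.4) in frame 1 and (5.6, 7.2) in frame 2.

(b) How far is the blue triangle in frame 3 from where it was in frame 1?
6.6

The blue triangle moved from (8.6, 1.0) to (15.2, 1.4), a distance of √(6.6² + 0.4²) ≈ 6.6.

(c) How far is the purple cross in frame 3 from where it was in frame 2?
5.0

The purple cross moved from (6.9, 1.5) to (11.3, 3.9), a distance of √(4.4² + 2.4²) ≈ 5.0.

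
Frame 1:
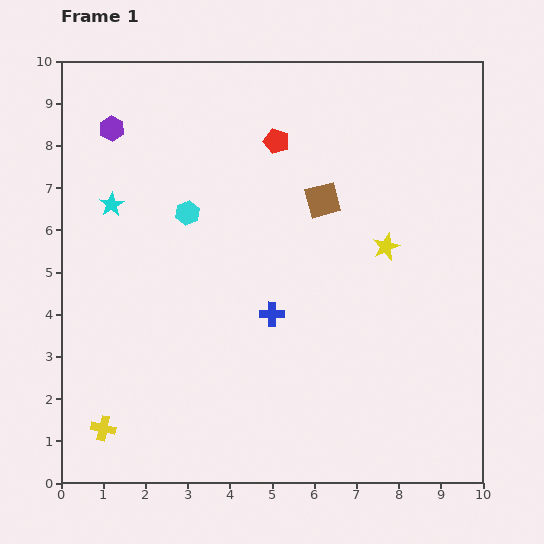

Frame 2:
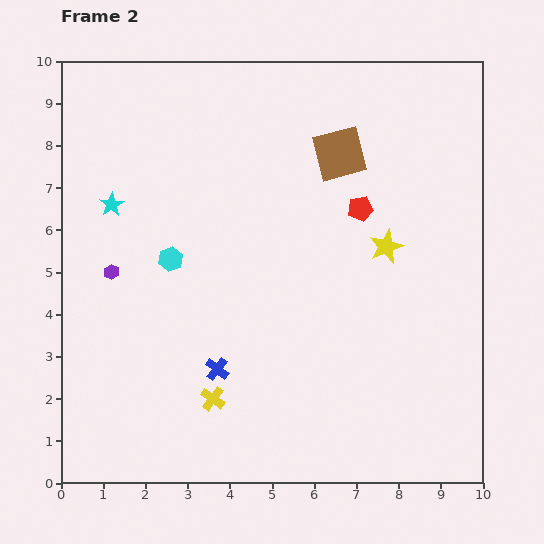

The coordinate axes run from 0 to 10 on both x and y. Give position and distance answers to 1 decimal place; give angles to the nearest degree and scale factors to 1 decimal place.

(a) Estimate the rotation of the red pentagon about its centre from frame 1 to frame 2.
29° counter-clockwise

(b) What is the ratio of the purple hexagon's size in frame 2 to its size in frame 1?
0.6×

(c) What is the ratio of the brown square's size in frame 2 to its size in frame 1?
1.5×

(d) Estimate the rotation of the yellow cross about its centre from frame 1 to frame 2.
23° clockwise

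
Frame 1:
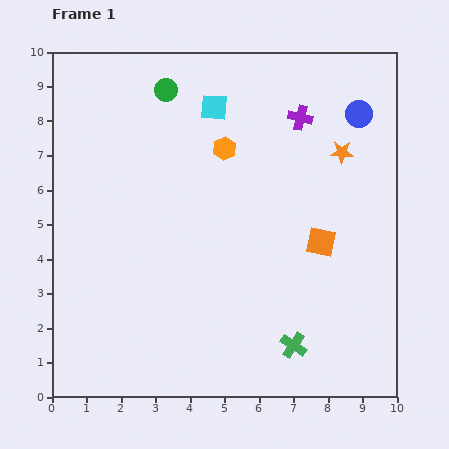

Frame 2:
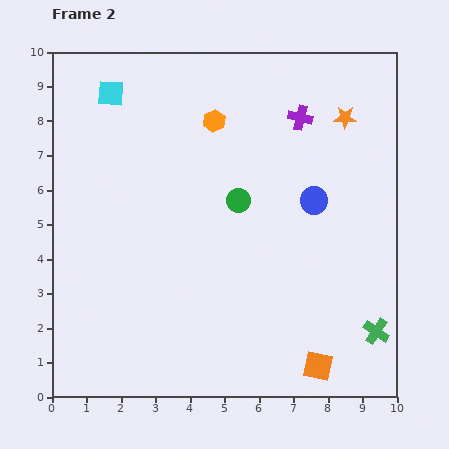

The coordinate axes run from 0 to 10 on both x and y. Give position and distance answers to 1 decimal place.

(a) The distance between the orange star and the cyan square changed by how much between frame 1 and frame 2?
+2.9

Distance in frame 1: 3.9. Distance in frame 2: 6.8.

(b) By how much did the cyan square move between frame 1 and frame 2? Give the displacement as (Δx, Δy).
(-3.0, 0.4)

The cyan square was at (4.7, 8.4) in frame 1 and (1.7, 8.8) in frame 2.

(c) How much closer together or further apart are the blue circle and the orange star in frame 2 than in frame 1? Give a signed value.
+1.4

Distance in frame 1: 1.2. Distance in frame 2: 2.6.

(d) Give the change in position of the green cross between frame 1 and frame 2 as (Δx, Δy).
(2.4, 0.4)

The green cross was at (7.0, 1.5) in frame 1 and (9.4, 1.9) in frame 2.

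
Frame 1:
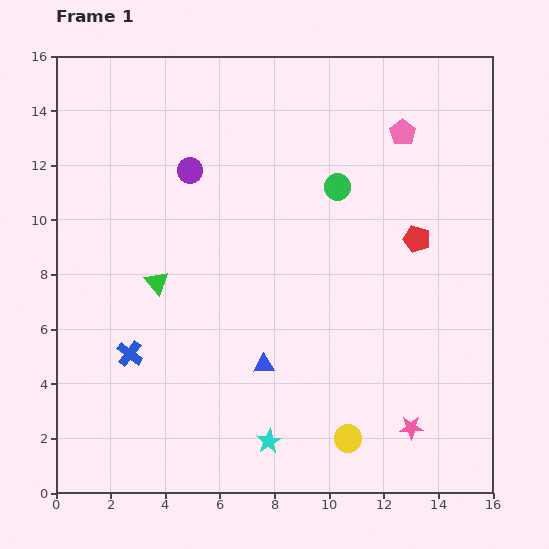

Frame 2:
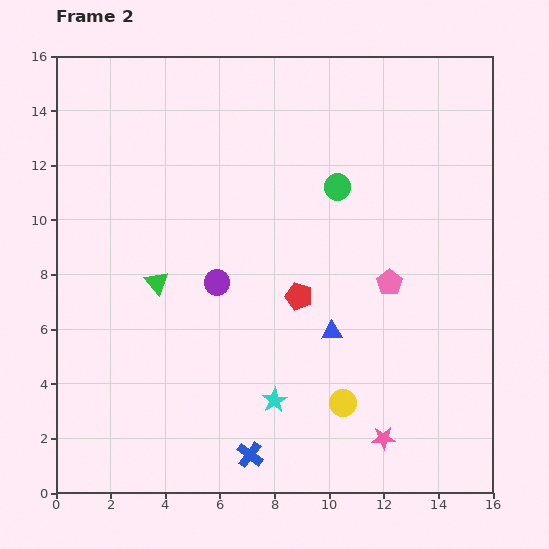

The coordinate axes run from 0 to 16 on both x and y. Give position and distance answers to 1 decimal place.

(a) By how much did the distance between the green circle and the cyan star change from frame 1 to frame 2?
-1.5

Distance in frame 1: 9.6. Distance in frame 2: 8.1.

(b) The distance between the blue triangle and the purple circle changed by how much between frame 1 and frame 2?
-3.0

Distance in frame 1: 7.6. Distance in frame 2: 4.6.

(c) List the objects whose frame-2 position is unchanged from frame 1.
the green triangle, the green circle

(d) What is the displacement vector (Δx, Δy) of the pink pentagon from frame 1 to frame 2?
(-0.5, -5.5)

The pink pentagon was at (12.7, 13.2) in frame 1 and (12.2, 7.7) in frame 2.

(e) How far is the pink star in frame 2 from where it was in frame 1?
1.1

The pink star moved from (13.0, 2.4) to (12.0, 2.0), a distance of √(1.0² + 0.4²) ≈ 1.1.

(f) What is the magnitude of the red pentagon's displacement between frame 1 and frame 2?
4.8

The red pentagon moved from (13.2, 9.3) to (8.9, 7.2), a distance of √(4.3² + 2.1²) ≈ 4.8.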